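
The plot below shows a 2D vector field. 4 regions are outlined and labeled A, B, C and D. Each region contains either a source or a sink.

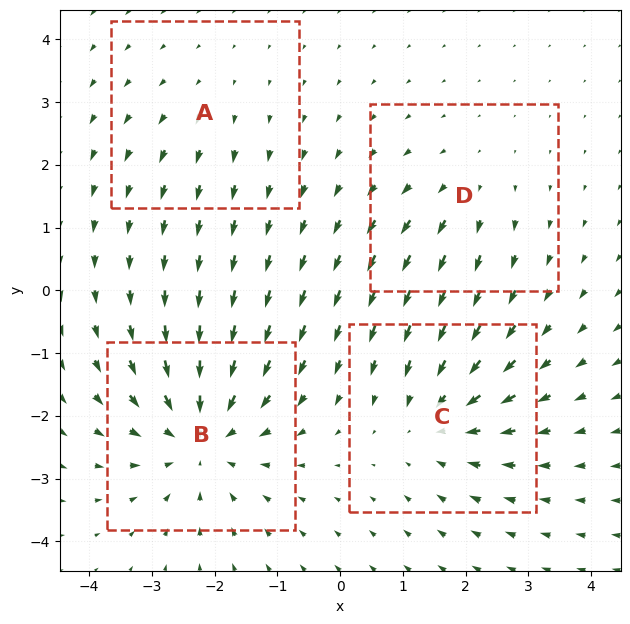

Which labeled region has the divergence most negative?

B

Divergence at each region's feature centre — A: about +2, B: about -6, C: about -4, D: about +3. Region B is most negative.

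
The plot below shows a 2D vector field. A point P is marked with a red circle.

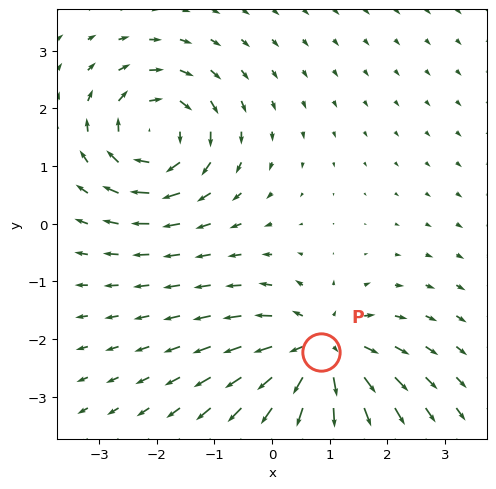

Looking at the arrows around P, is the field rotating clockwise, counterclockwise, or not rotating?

not rotating

Near P at (0.9, -2.2) the arrows show no circulation. The curl there is ≈0.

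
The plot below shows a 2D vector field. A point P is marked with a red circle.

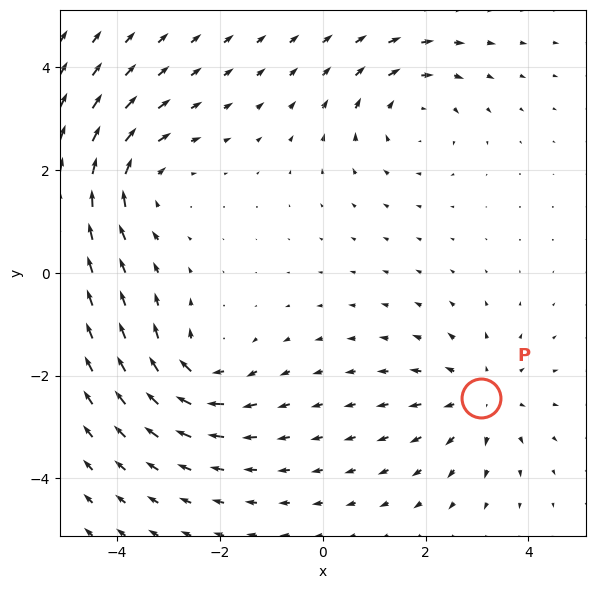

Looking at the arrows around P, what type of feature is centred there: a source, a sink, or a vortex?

source

At P (3.1, -2.4) the arrows spread outward. Divergence about +4, curl ≈0 — positive divergence with near-zero curl is a source.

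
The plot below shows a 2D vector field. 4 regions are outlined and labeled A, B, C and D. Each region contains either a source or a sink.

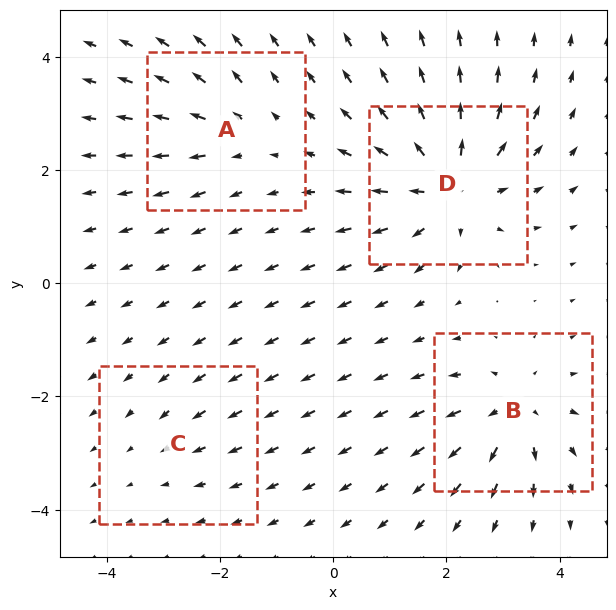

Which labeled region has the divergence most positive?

Divergence at each region's feature centre — A: about +4, B: about +6, C: about -2, D: about +8. Region D is most positive.

D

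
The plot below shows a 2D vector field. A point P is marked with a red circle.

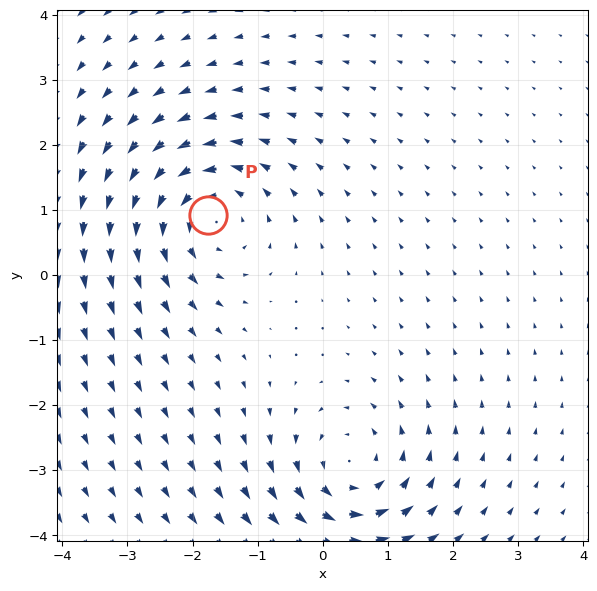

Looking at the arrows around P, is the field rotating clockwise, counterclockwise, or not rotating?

counterclockwise

Near P at (-1.8, 0.9) the arrows circulate counterclockwise. The curl (z-component) there is about +4; positive curl means counterclockwise rotation.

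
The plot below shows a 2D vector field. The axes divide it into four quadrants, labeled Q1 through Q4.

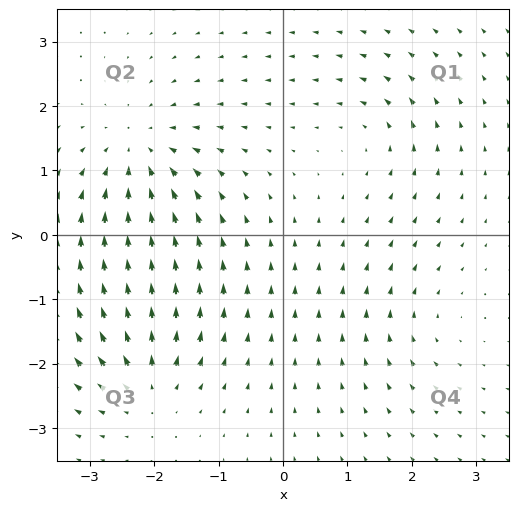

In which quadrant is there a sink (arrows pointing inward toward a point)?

Q2

The sink sits at approximately (-2.2, 1.3), which lies in quadrant Q2. The divergence there is about -5, negative as expected for a sink.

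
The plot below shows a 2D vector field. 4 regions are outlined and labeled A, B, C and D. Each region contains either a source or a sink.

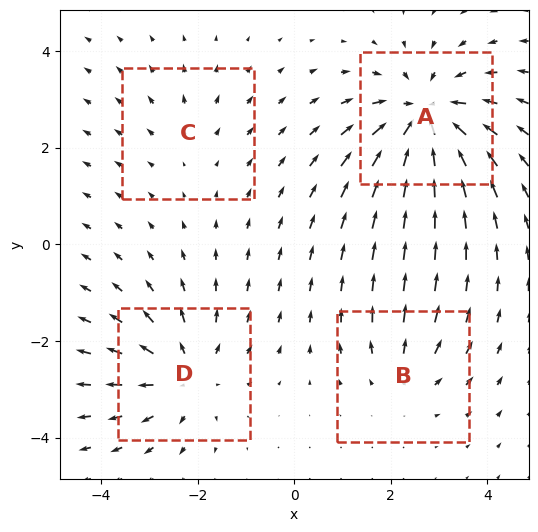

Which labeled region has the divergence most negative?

A

Divergence at each region's feature centre — A: about -7, B: about +3, C: about +2, D: about +5. Region A is most negative.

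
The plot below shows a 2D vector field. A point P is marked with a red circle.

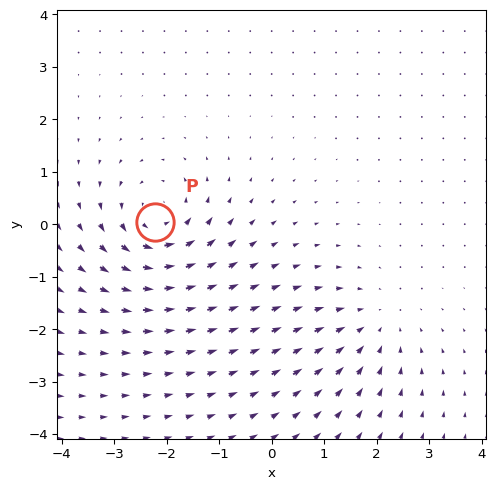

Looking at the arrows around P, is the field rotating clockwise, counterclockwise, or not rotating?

counterclockwise

Near P at (-2.2, 0.1) the arrows circulate counterclockwise. The curl (z-component) there is about +4; positive curl means counterclockwise rotation.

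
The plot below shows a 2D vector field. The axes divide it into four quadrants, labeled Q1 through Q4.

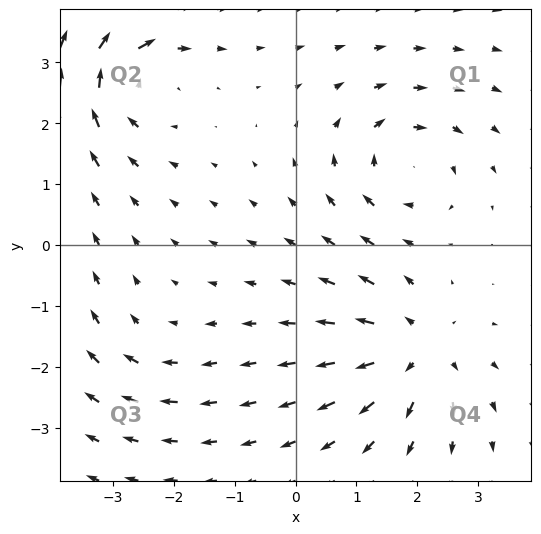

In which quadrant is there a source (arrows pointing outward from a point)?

The source sits at approximately (2.0, -1.7), which lies in quadrant Q4. The divergence there is about +5, positive as expected for a source.

Q4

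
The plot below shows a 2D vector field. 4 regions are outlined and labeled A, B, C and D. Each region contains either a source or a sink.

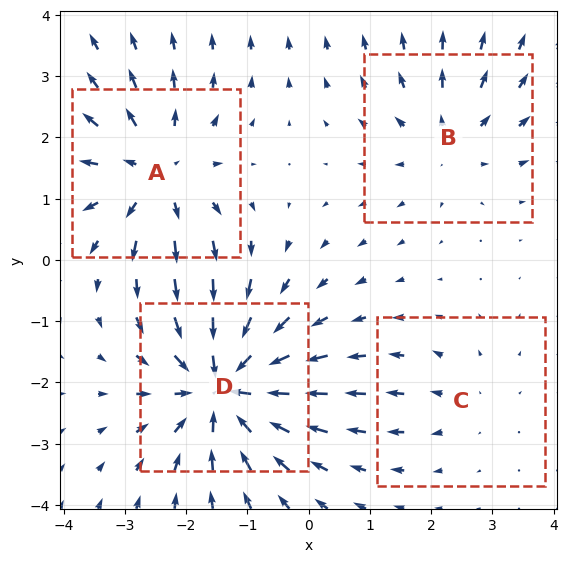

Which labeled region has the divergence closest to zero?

C

Divergence at each region's feature centre — A: about +5, B: about +3, C: about +2, D: about -7. Region C is closest to zero.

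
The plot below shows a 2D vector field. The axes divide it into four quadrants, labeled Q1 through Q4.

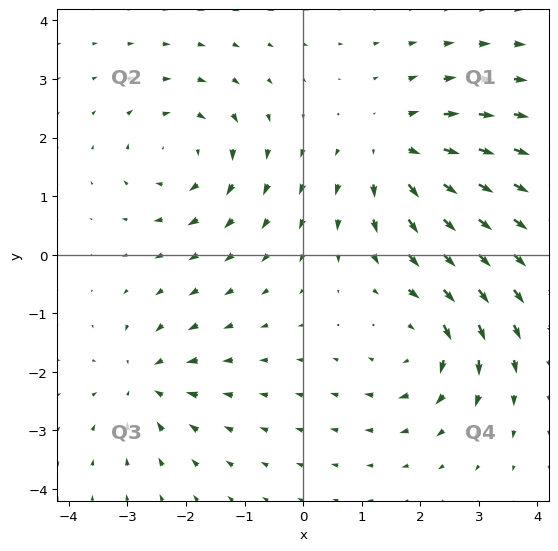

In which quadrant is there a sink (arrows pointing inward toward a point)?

Q3

The sink sits at approximately (-2.7, -2.2), which lies in quadrant Q3. The divergence there is about -4, negative as expected for a sink.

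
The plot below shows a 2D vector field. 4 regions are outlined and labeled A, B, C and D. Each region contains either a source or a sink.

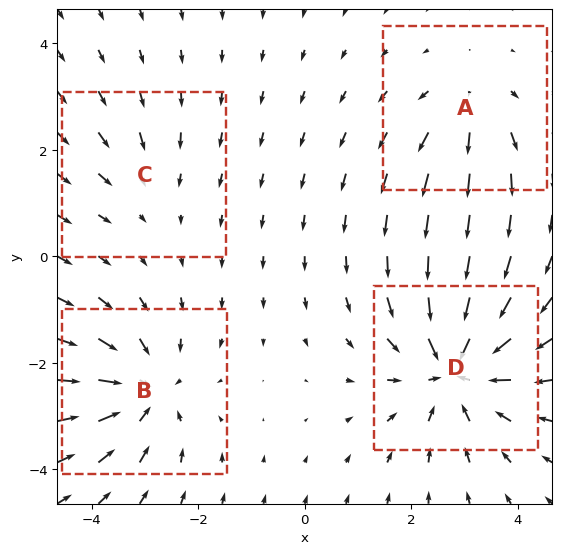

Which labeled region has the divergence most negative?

Divergence at each region's feature centre — A: about +3, B: about -5, C: about -2, D: about -7. Region D is most negative.

D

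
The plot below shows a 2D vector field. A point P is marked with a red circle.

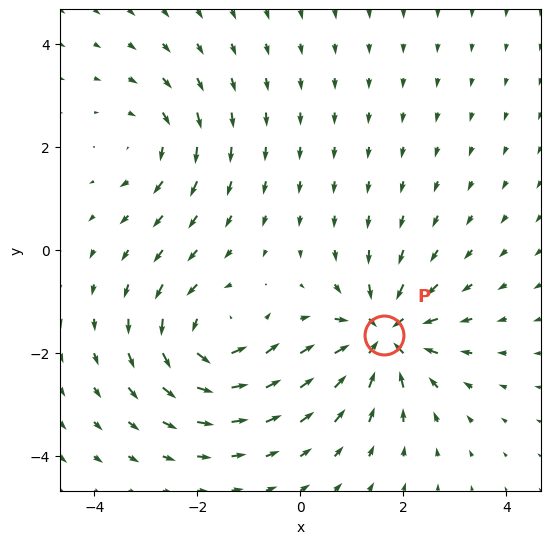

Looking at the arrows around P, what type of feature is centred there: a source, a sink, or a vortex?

At P (1.6, -1.7) the arrows converge inward. Divergence about -5, curl ≈0 — negative divergence with near-zero curl is a sink.

sink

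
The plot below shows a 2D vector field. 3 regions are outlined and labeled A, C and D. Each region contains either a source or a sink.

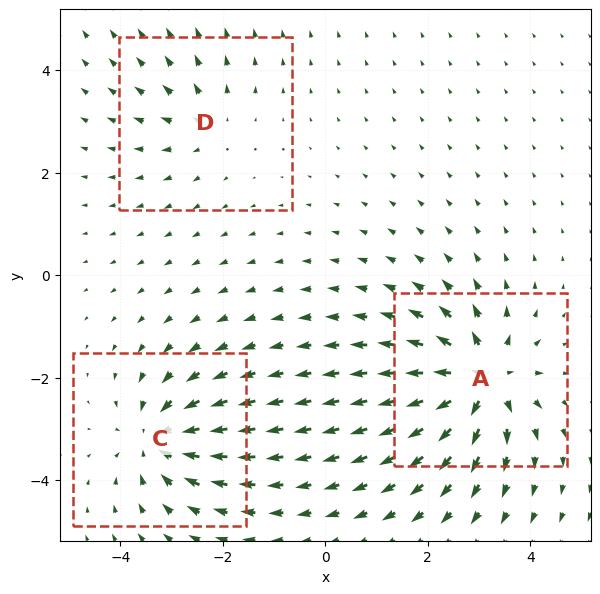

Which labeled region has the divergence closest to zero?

Divergence at each region's feature centre — A: about +6, C: about -4, D: about +2. Region D is closest to zero.

D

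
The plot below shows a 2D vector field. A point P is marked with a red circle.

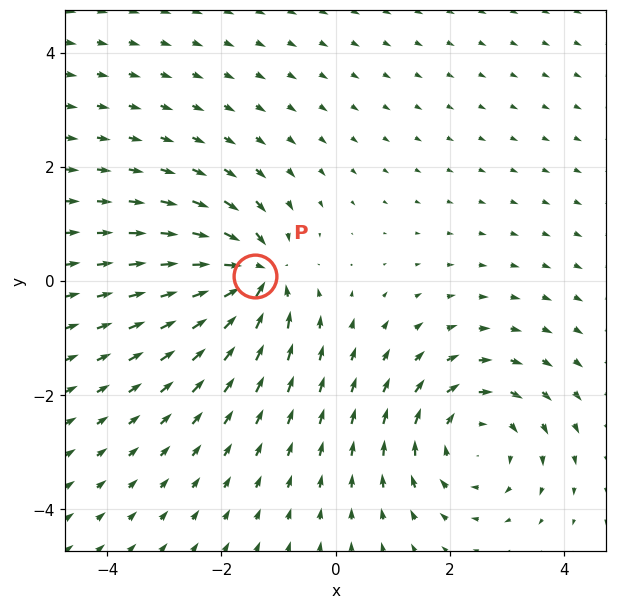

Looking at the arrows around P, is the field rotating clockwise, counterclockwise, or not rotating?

Near P at (-1.4, 0.1) the arrows show no circulation. The curl there is ≈0.

not rotating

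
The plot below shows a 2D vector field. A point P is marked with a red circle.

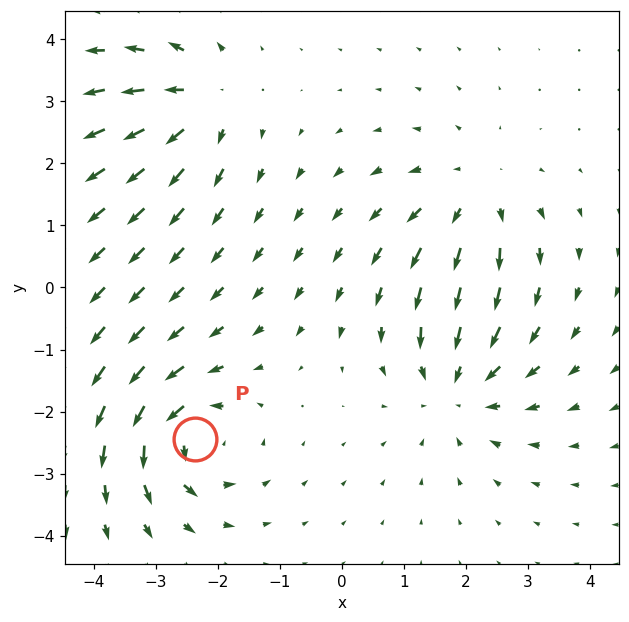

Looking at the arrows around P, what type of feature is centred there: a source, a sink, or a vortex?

At P (-2.4, -2.4) the arrows circulate counterclockwise. Divergence ≈0, curl about +5 — near-zero divergence with nonzero curl is a vortex.

vortex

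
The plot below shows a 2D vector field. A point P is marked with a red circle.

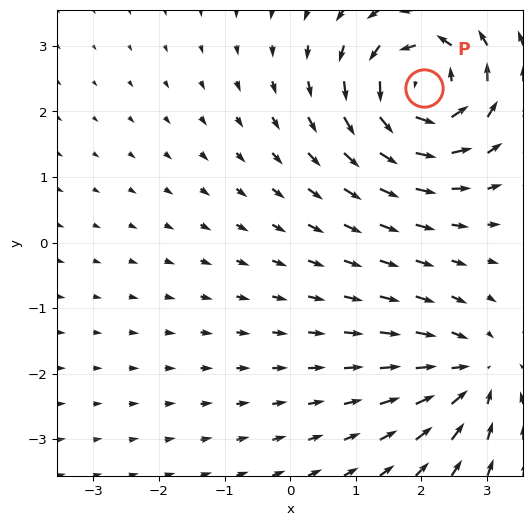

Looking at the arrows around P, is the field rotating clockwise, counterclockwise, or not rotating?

Near P at (2.0, 2.4) the arrows circulate counterclockwise. The curl (z-component) there is about +7; positive curl means counterclockwise rotation.

counterclockwise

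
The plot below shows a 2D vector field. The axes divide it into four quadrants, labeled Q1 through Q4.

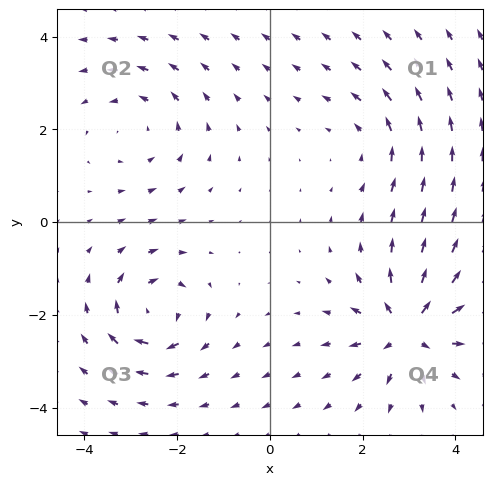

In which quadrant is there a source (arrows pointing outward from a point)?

Q4

The source sits at approximately (3.0, -2.3), which lies in quadrant Q4. The divergence there is about +7, positive as expected for a source.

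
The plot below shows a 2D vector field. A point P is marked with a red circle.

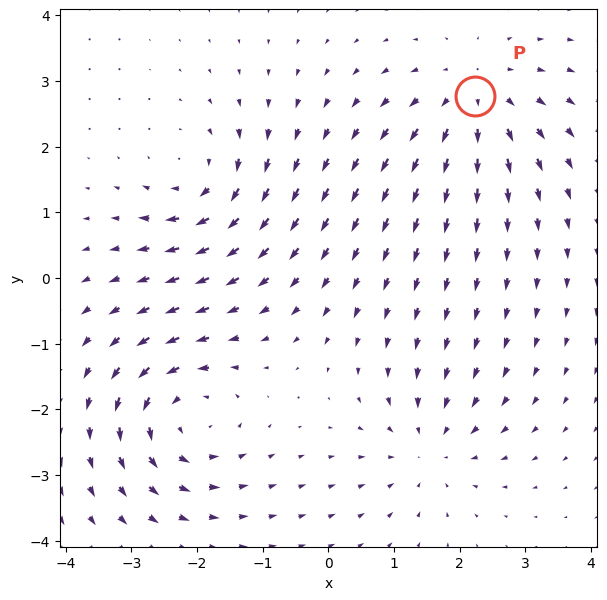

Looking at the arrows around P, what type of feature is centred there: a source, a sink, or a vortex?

source

At P (2.2, 2.8) the arrows spread outward. Divergence about +4, curl ≈0 — positive divergence with near-zero curl is a source.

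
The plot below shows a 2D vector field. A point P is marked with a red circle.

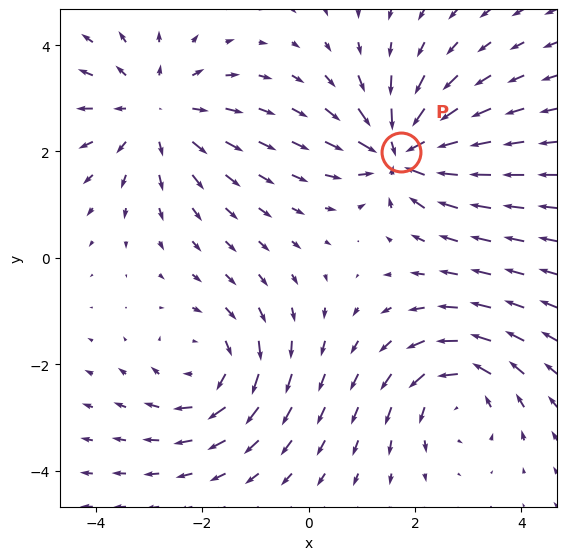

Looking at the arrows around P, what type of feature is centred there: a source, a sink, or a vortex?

At P (1.7, 2.0) the arrows converge inward. Divergence about -7, curl ≈0 — negative divergence with near-zero curl is a sink.

sink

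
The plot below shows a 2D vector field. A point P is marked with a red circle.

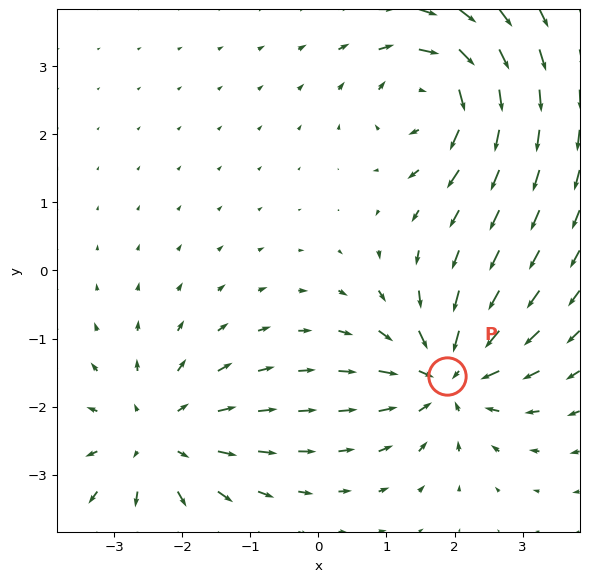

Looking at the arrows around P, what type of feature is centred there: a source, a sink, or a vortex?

sink

At P (1.9, -1.5) the arrows converge inward. Divergence about -6, curl ≈0 — negative divergence with near-zero curl is a sink.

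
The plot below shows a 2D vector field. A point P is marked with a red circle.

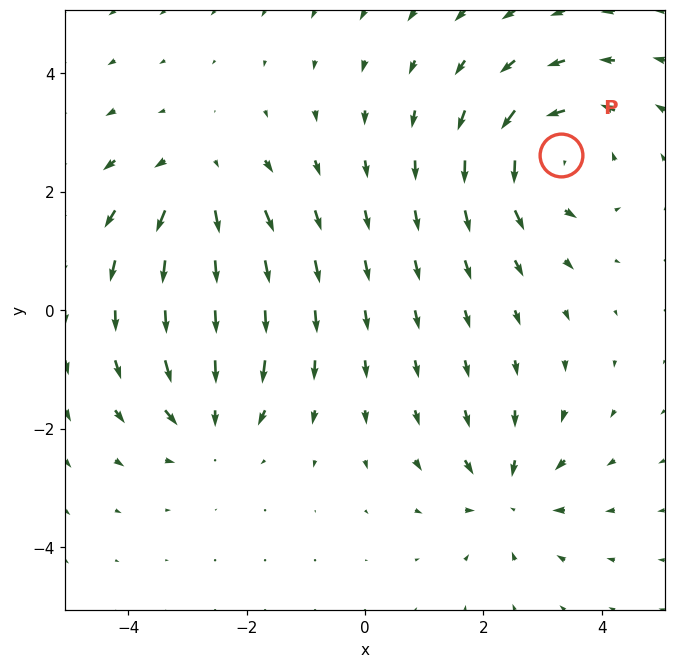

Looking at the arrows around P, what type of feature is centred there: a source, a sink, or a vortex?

At P (3.3, 2.6) the arrows circulate counterclockwise. Divergence ≈0, curl about +4 — near-zero divergence with nonzero curl is a vortex.

vortex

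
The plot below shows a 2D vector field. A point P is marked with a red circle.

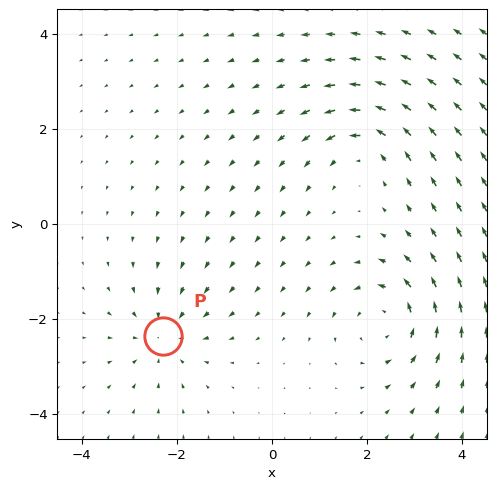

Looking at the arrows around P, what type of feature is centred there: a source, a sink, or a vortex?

At P (-2.3, -2.4) the arrows converge inward. Divergence about -3, curl ≈0 — negative divergence with near-zero curl is a sink.

sink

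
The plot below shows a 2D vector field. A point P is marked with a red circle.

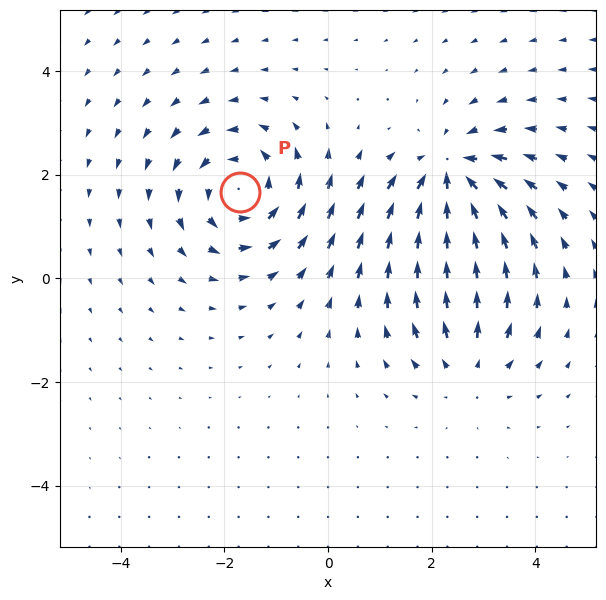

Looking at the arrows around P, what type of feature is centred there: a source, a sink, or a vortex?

vortex

At P (-1.7, 1.7) the arrows circulate counterclockwise. Divergence ≈0, curl about +4 — near-zero divergence with nonzero curl is a vortex.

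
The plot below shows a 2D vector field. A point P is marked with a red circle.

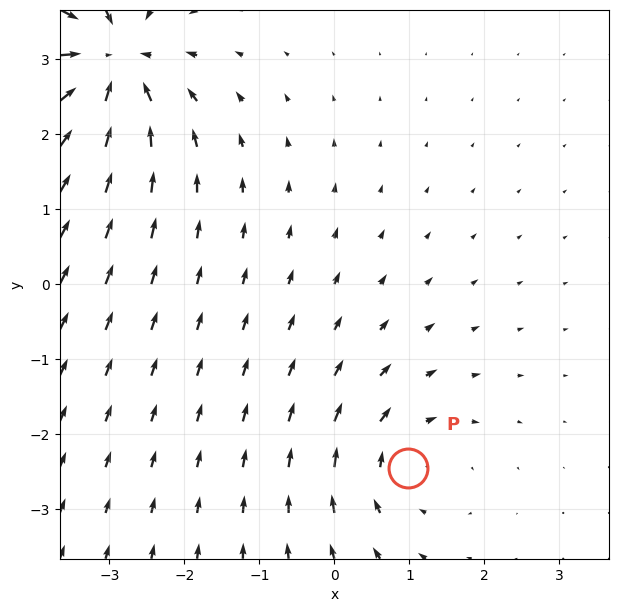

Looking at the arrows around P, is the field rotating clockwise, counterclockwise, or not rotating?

clockwise

Near P at (1.0, -2.5) the arrows circulate clockwise. The curl (z-component) there is about -3; negative curl means clockwise rotation.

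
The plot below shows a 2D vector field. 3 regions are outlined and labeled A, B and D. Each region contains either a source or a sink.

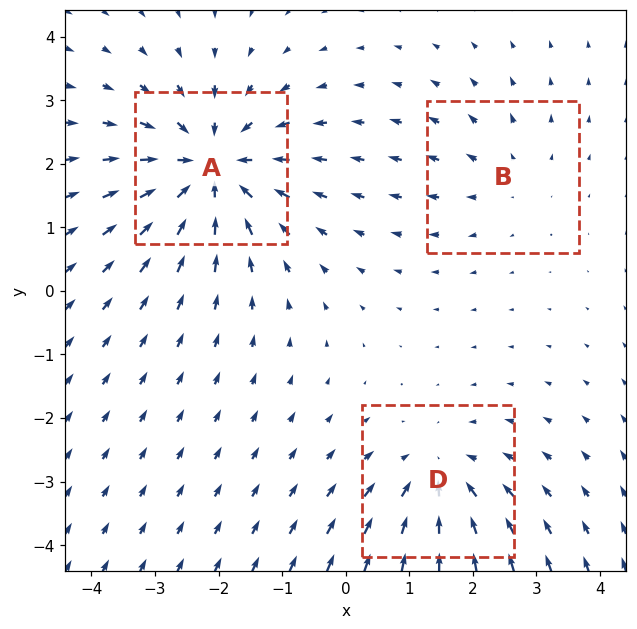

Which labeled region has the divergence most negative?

Divergence at each region's feature centre — A: about -5, B: about +2, D: about -3. Region A is most negative.

A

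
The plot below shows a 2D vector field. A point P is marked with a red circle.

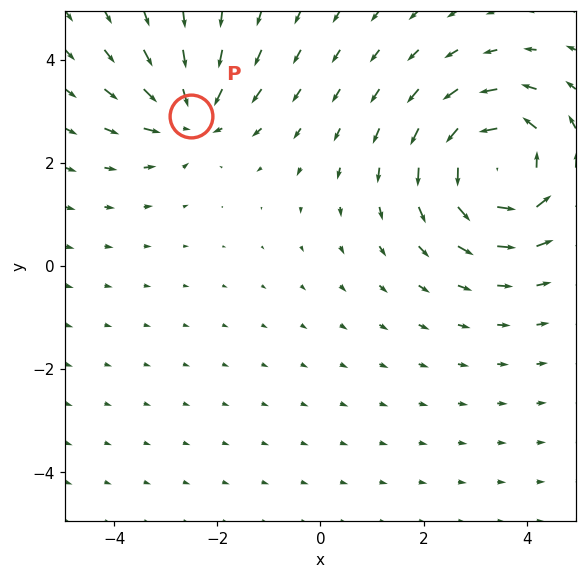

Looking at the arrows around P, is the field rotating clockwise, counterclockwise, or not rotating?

Near P at (-2.5, 2.9) the arrows show no circulation. The curl there is ≈0.

not rotating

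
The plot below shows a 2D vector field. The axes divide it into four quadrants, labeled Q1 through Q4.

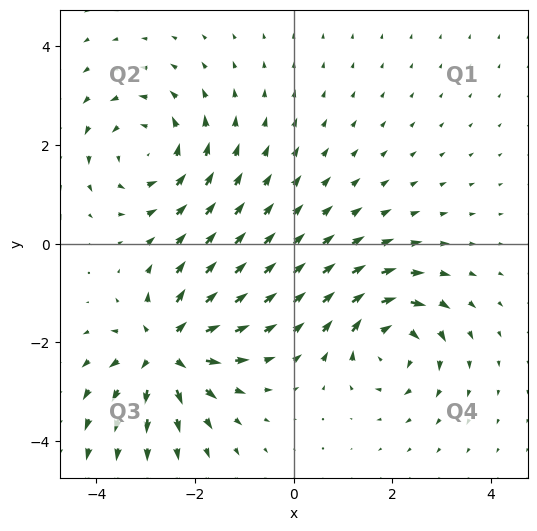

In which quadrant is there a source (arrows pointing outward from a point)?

The source sits at approximately (-2.6, -2.1), which lies in quadrant Q3. The divergence there is about +5, positive as expected for a source.

Q3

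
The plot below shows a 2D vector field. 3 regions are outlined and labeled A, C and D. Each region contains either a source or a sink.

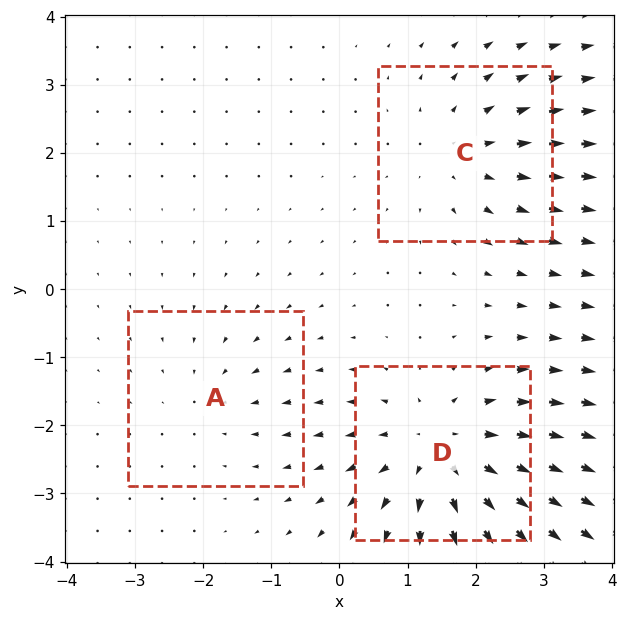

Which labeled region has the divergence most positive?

D

Divergence at each region's feature centre — A: about -2, C: about +3, D: about +4. Region D is most positive.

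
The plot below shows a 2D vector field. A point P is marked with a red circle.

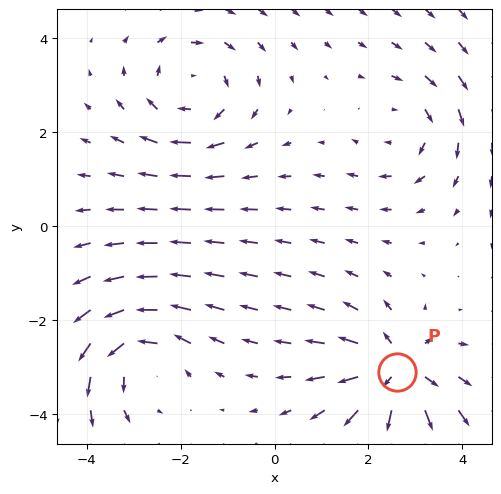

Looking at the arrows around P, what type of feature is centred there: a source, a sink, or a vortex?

At P (2.6, -3.1) the arrows spread outward. Divergence about +6, curl ≈0 — positive divergence with near-zero curl is a source.

source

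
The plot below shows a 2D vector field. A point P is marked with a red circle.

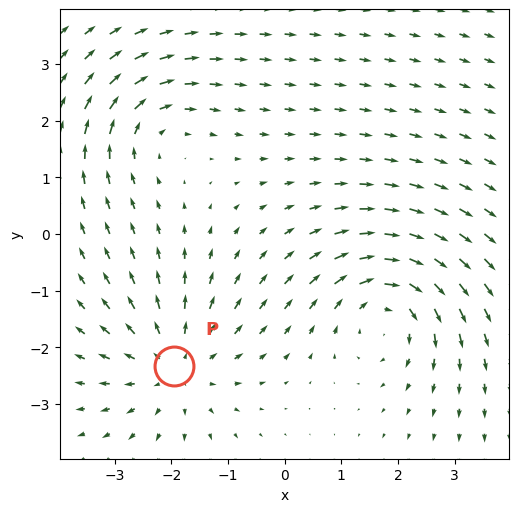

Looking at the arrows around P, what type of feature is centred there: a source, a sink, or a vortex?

source

At P (-1.9, -2.3) the arrows spread outward. Divergence about +3, curl ≈0 — positive divergence with near-zero curl is a source.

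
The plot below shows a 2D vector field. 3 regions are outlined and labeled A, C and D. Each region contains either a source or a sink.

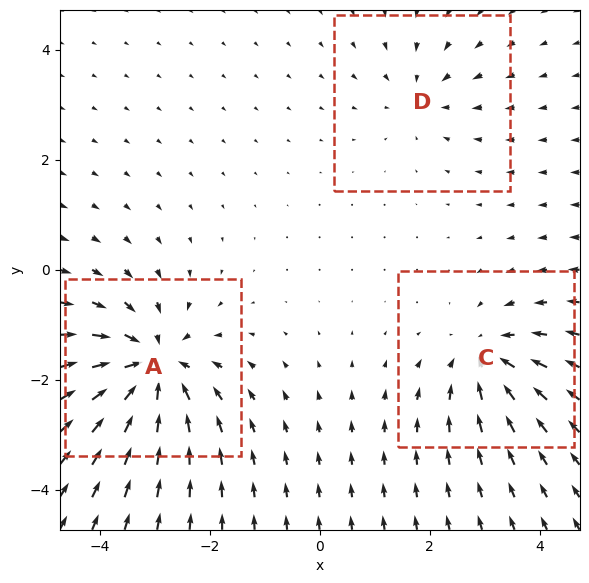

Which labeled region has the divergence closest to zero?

D

Divergence at each region's feature centre — A: about -5, C: about -3, D: about -2. Region D is closest to zero.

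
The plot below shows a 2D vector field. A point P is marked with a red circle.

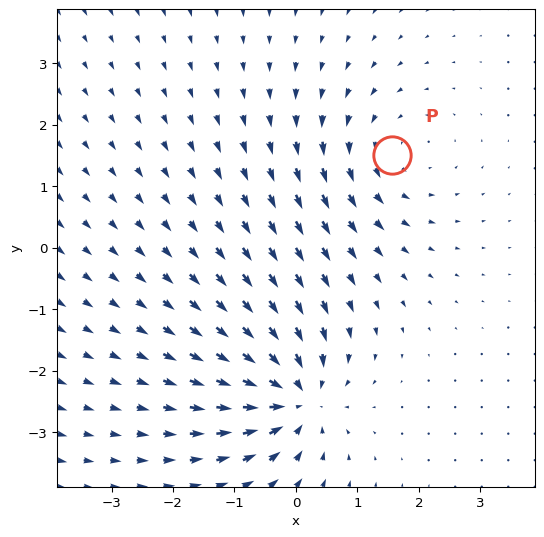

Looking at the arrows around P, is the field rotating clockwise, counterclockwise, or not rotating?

counterclockwise

Near P at (1.6, 1.5) the arrows circulate counterclockwise. The curl (z-component) there is about +3; positive curl means counterclockwise rotation.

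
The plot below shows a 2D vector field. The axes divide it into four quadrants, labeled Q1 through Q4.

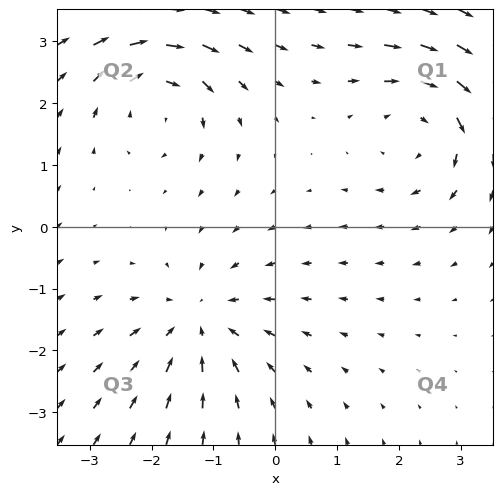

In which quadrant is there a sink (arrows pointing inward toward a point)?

Q3

The sink sits at approximately (-1.2, -1.5), which lies in quadrant Q3. The divergence there is about -3, negative as expected for a sink.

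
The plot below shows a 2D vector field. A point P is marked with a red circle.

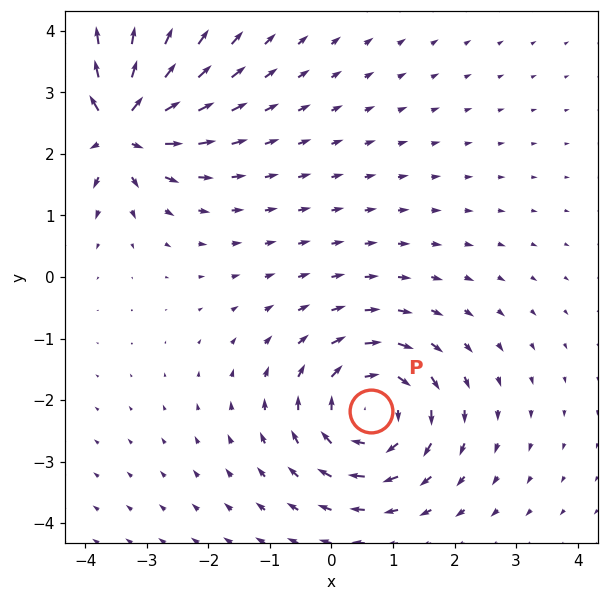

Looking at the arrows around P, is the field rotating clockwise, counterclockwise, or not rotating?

Near P at (0.6, -2.2) the arrows circulate clockwise. The curl (z-component) there is about -4; negative curl means clockwise rotation.

clockwise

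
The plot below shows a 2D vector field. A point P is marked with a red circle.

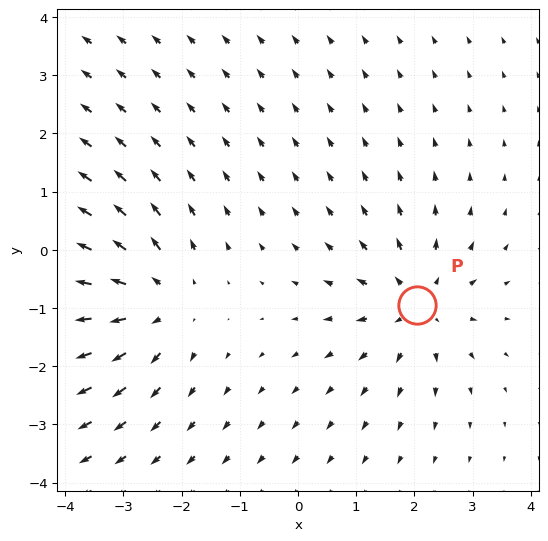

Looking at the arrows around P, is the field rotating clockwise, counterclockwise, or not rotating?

not rotating

Near P at (2.0, -0.9) the arrows show no circulation. The curl there is ≈0.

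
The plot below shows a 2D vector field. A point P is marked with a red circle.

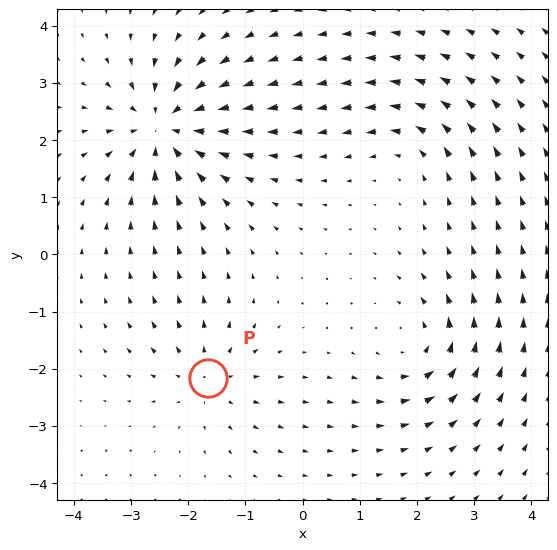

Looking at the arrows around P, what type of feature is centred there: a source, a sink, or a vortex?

At P (-1.7, -2.2) the arrows spread outward. Divergence about +3, curl ≈0 — positive divergence with near-zero curl is a source.

source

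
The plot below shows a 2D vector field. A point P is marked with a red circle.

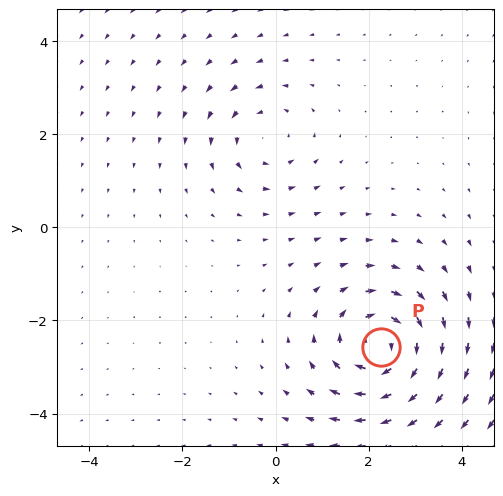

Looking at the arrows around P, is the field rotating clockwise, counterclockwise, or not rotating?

clockwise

Near P at (2.3, -2.6) the arrows circulate clockwise. The curl (z-component) there is about -5; negative curl means clockwise rotation.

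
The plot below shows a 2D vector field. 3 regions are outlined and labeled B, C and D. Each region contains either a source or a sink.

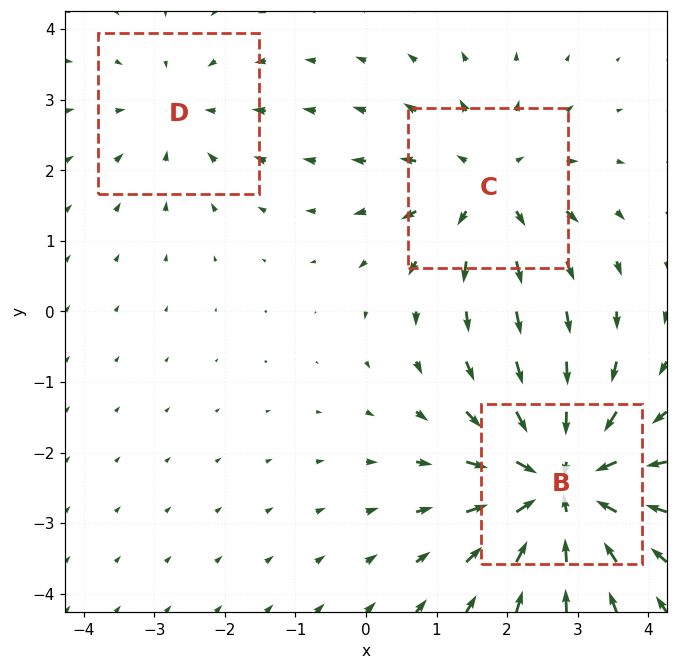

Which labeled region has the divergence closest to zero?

Divergence at each region's feature centre — B: about -5, C: about +3, D: about -2. Region D is closest to zero.

D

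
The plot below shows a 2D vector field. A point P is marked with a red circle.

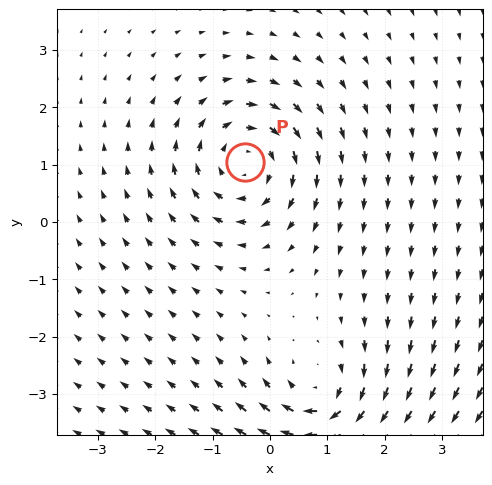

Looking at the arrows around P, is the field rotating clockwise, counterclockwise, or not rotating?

clockwise

Near P at (-0.4, 1.0) the arrows circulate clockwise. The curl (z-component) there is about -4; negative curl means clockwise rotation.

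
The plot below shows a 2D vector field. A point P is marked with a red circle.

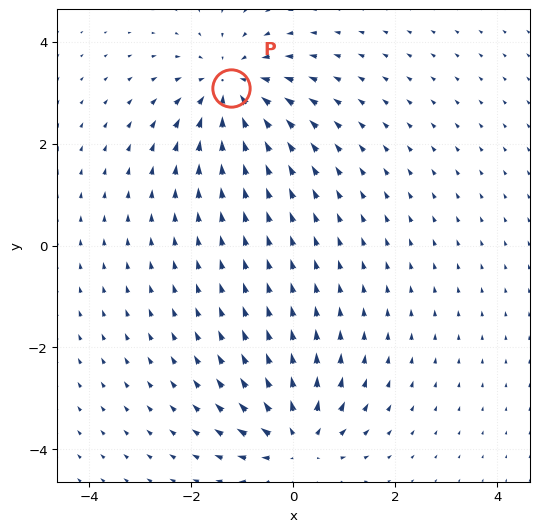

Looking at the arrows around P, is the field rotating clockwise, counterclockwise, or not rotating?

not rotating

Near P at (-1.2, 3.1) the arrows show no circulation. The curl there is ≈0.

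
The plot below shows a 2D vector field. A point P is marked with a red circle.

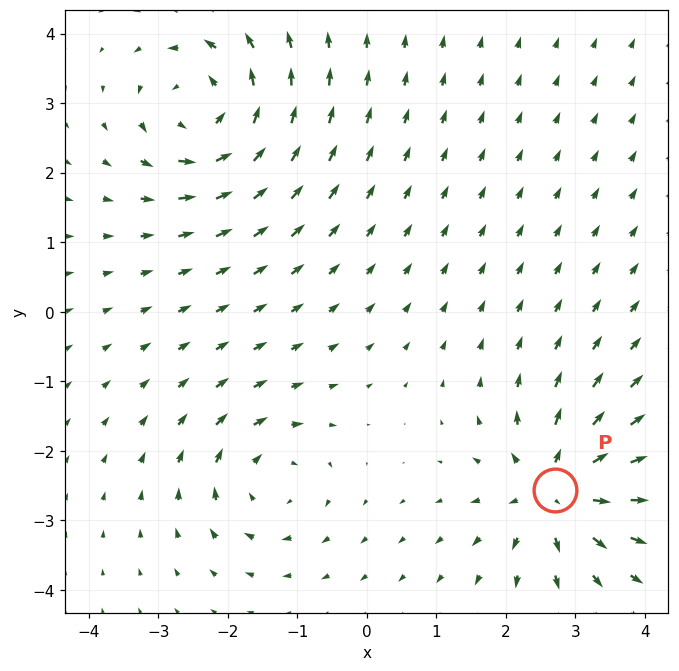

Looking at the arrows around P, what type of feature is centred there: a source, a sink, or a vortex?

source

At P (2.7, -2.6) the arrows spread outward. Divergence about +6, curl ≈0 — positive divergence with near-zero curl is a source.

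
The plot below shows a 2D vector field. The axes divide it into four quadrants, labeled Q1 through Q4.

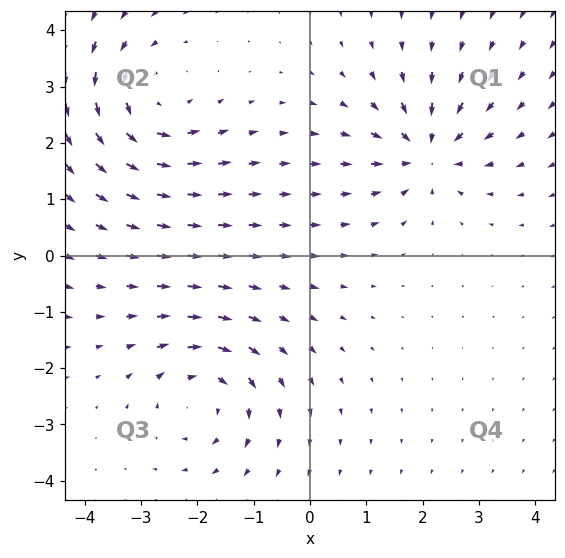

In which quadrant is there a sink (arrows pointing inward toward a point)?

The sink sits at approximately (2.1, 1.8), which lies in quadrant Q1. The divergence there is about -5, negative as expected for a sink.

Q1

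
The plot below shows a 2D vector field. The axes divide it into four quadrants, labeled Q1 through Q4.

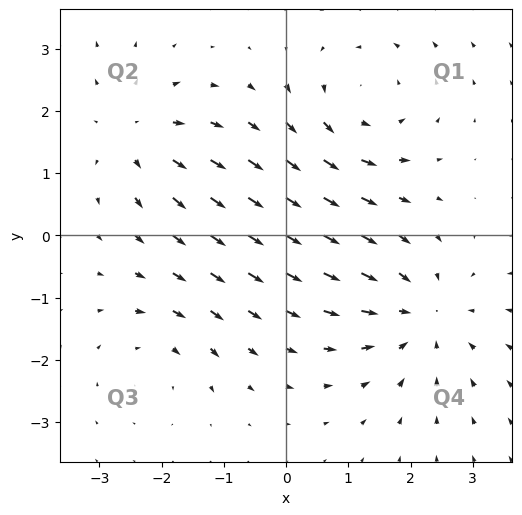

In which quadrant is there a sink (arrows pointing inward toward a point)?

The sink sits at approximately (2.2, -1.3), which lies in quadrant Q4. The divergence there is about -4, negative as expected for a sink.

Q4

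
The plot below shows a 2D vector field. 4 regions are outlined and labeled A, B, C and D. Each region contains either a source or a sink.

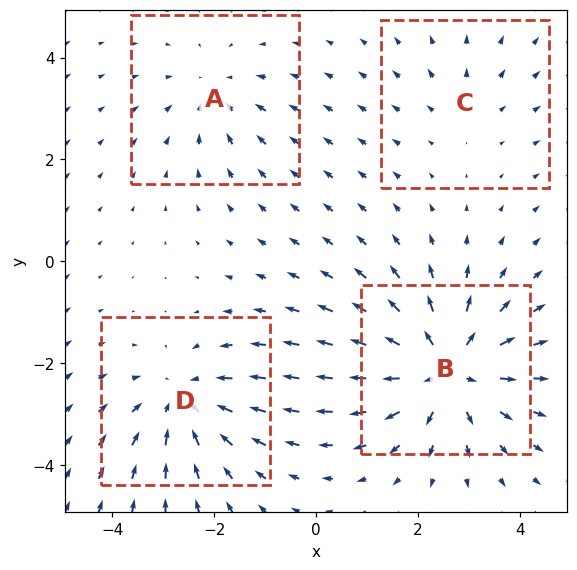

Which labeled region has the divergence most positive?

B

Divergence at each region's feature centre — A: about -3, B: about +6, C: about +2, D: about -4. Region B is most positive.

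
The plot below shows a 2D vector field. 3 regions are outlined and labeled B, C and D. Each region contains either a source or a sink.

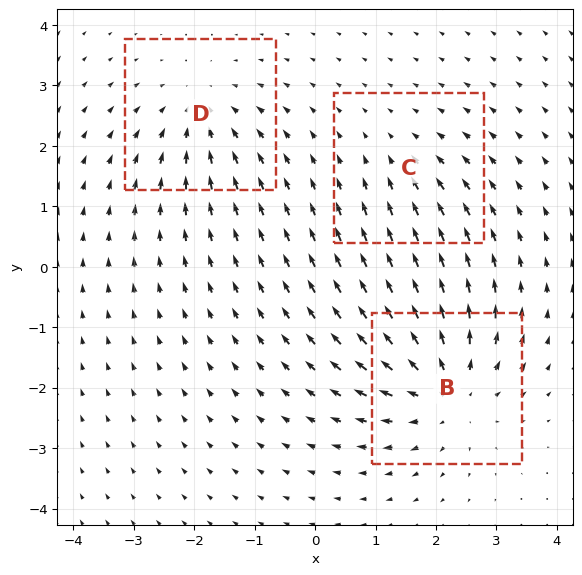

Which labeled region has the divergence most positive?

Divergence at each region's feature centre — B: about +5, C: about -2, D: about -3. Region B is most positive.

B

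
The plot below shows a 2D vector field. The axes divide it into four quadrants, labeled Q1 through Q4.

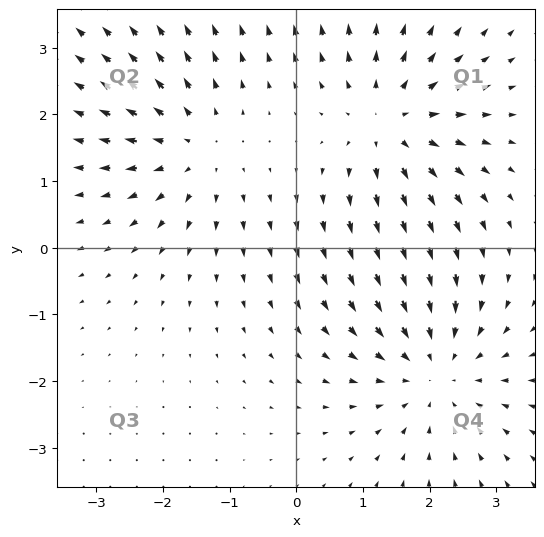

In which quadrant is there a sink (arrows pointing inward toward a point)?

The sink sits at approximately (2.1, -1.8), which lies in quadrant Q4. The divergence there is about -4, negative as expected for a sink.

Q4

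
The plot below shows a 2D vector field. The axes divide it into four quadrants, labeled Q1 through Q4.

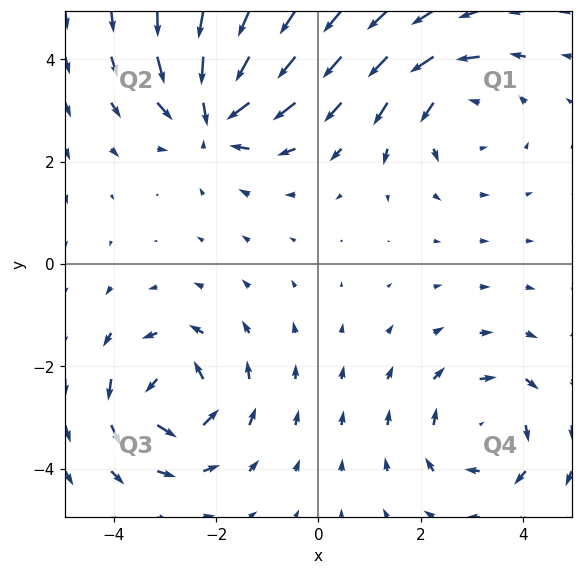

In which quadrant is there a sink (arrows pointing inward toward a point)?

The sink sits at approximately (-2.1, 3.0), which lies in quadrant Q2. The divergence there is about -5, negative as expected for a sink.

Q2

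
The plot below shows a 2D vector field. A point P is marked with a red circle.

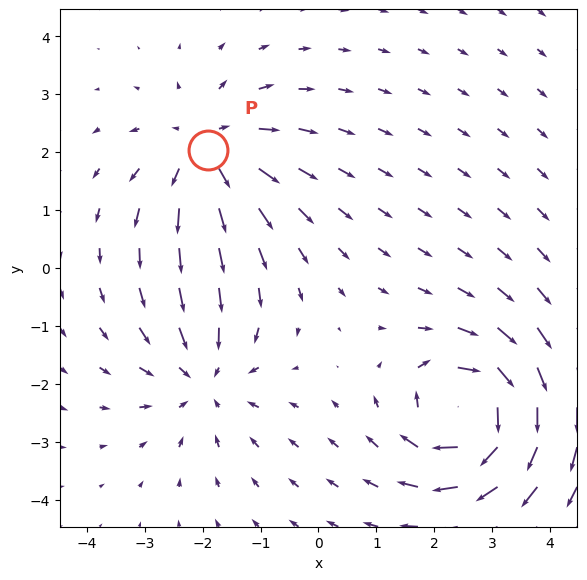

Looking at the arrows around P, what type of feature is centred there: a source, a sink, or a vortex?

At P (-1.9, 2.0) the arrows spread outward. Divergence about +4, curl ≈0 — positive divergence with near-zero curl is a source.

source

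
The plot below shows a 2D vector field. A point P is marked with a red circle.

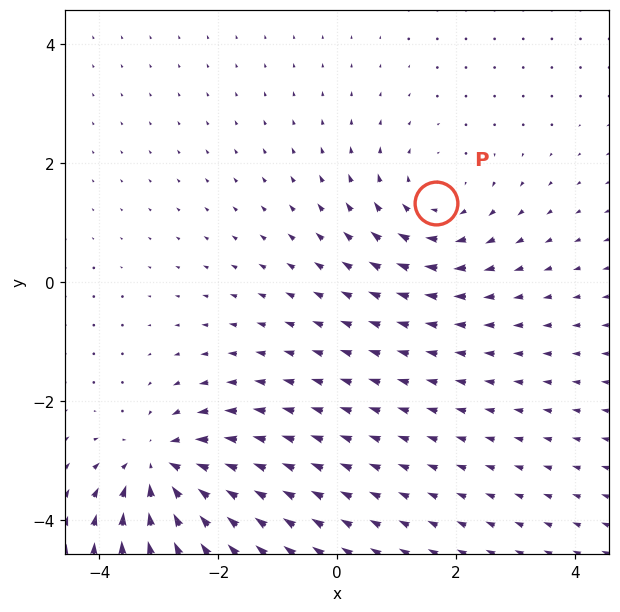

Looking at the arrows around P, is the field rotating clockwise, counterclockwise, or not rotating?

clockwise

Near P at (1.7, 1.3) the arrows circulate clockwise. The curl (z-component) there is about -3; negative curl means clockwise rotation.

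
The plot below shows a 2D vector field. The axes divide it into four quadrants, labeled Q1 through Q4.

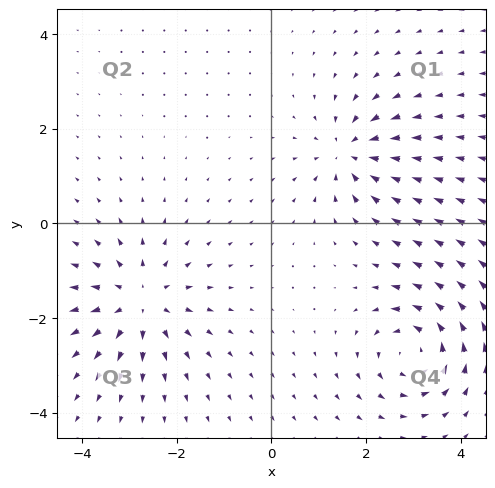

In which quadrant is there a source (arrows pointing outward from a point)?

The source sits at approximately (-2.8, -1.6), which lies in quadrant Q3. The divergence there is about +4, positive as expected for a source.

Q3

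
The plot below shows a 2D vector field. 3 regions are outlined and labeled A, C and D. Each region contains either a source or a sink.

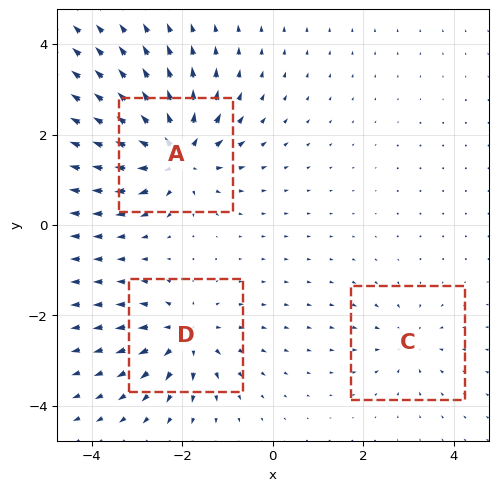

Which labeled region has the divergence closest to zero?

C

Divergence at each region's feature centre — A: about +6, C: about -3, D: about +4. Region C is closest to zero.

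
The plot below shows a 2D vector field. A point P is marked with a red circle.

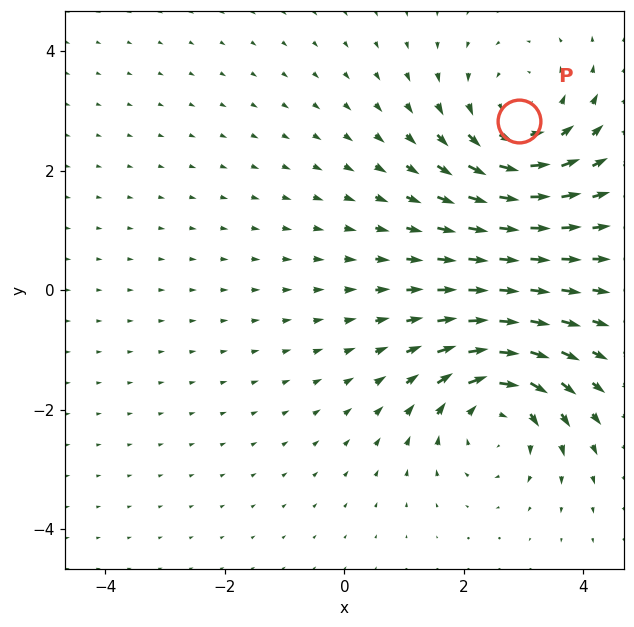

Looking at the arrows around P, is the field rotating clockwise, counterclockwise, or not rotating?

counterclockwise

Near P at (2.9, 2.8) the arrows circulate counterclockwise. The curl (z-component) there is about +3; positive curl means counterclockwise rotation.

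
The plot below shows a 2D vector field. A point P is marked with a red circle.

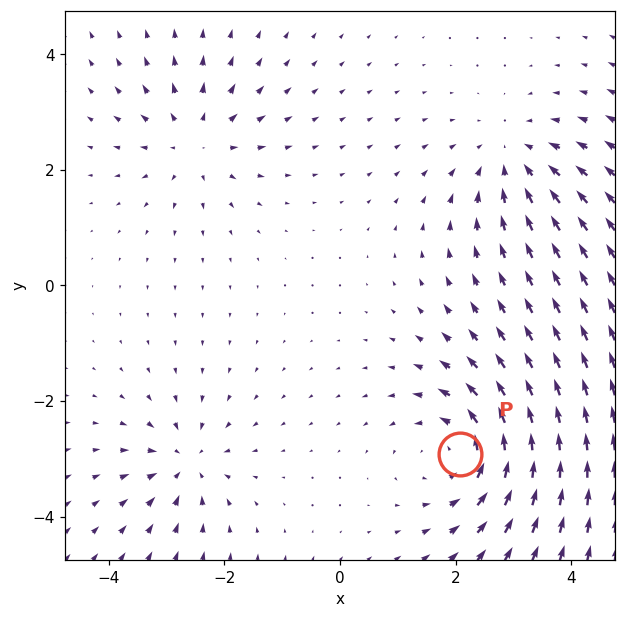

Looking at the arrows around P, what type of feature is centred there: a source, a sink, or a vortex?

vortex

At P (2.1, -2.9) the arrows circulate counterclockwise. Divergence ≈0, curl about +4 — near-zero divergence with nonzero curl is a vortex.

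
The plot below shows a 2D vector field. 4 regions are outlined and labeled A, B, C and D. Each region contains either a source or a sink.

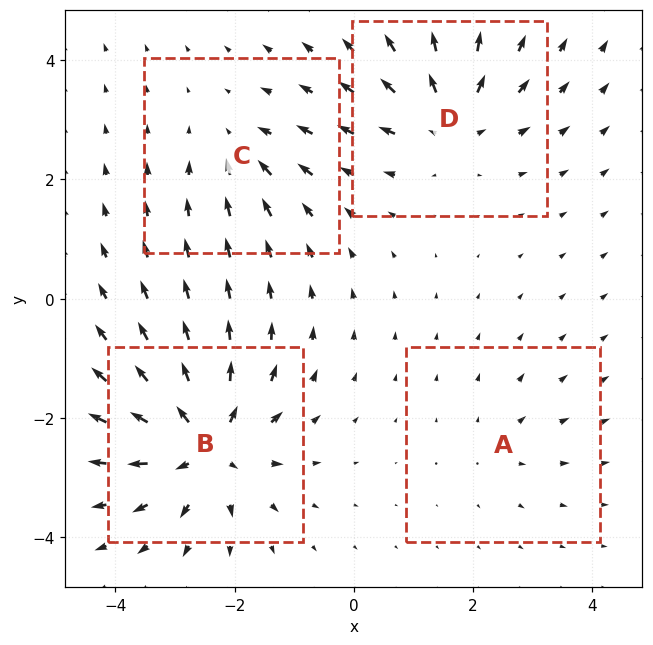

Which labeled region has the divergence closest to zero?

A

Divergence at each region's feature centre — A: about +2, B: about +8, C: about -4, D: about +6. Region A is closest to zero.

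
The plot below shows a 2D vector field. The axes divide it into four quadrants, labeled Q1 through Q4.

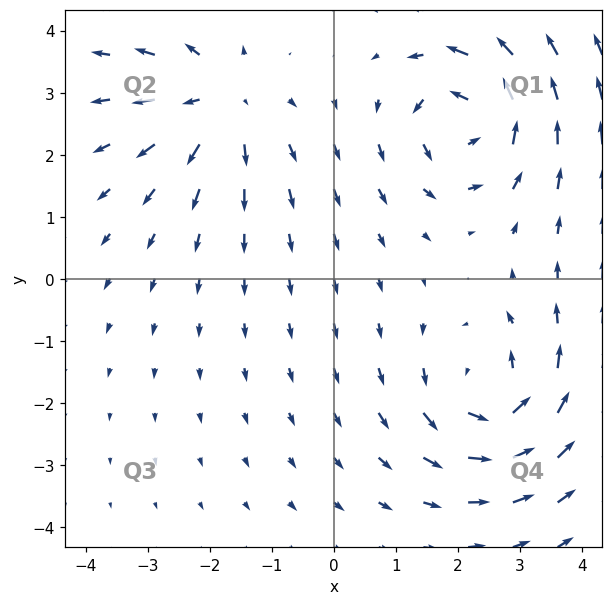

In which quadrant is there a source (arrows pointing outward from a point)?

The source sits at approximately (-1.8, 2.9), which lies in quadrant Q2. The divergence there is about +4, positive as expected for a source.

Q2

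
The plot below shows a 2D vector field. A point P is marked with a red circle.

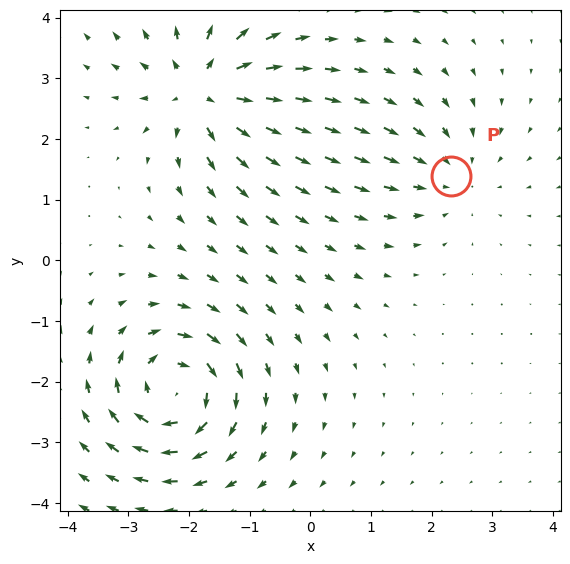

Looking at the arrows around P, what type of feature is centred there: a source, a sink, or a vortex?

At P (2.3, 1.4) the arrows converge inward. Divergence about -3, curl ≈0 — negative divergence with near-zero curl is a sink.

sink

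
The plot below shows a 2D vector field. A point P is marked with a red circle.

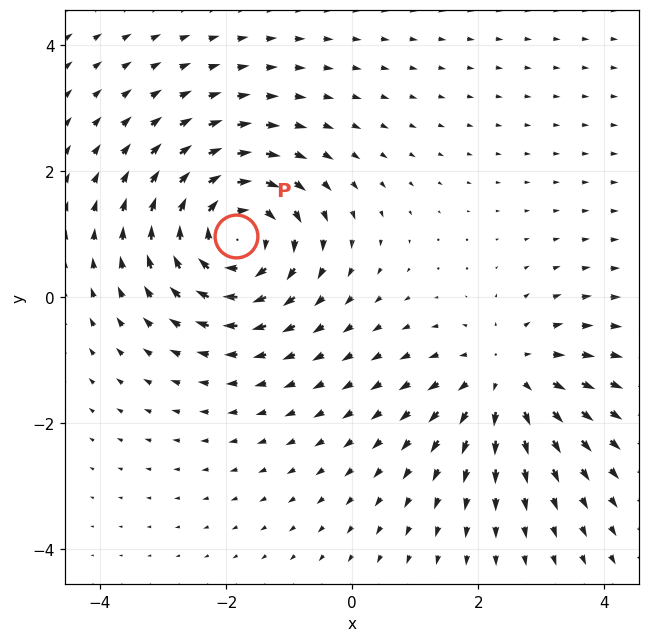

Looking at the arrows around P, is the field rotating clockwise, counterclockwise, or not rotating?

Near P at (-1.8, 1.0) the arrows circulate clockwise. The curl (z-component) there is about -4; negative curl means clockwise rotation.

clockwise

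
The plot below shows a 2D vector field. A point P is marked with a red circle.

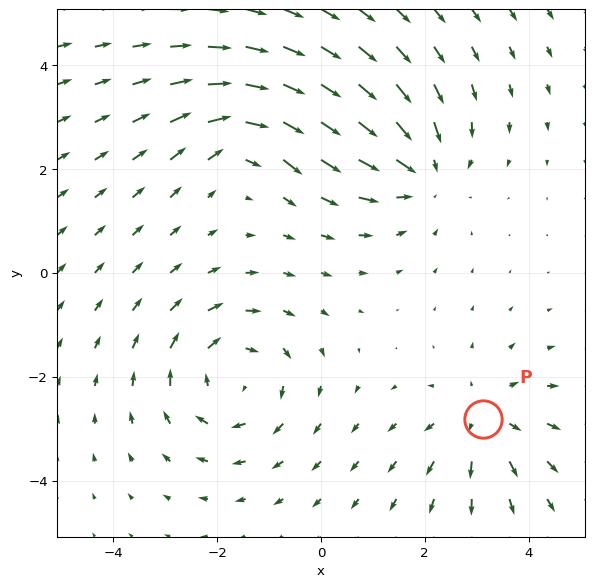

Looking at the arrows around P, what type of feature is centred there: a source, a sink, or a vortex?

At P (3.1, -2.8) the arrows spread outward. Divergence about +3, curl ≈0 — positive divergence with near-zero curl is a source.

source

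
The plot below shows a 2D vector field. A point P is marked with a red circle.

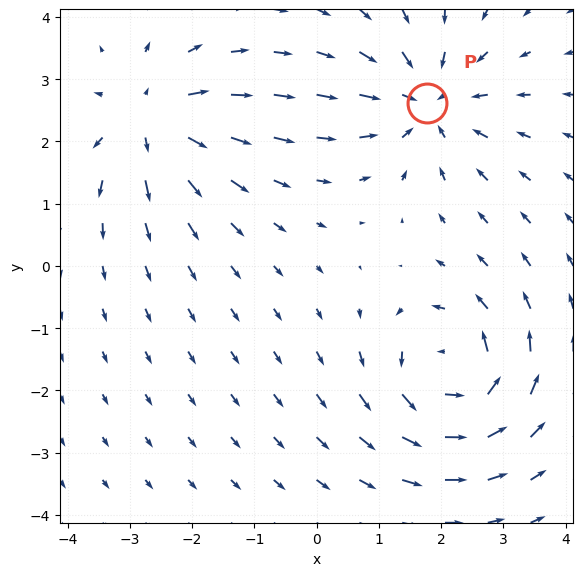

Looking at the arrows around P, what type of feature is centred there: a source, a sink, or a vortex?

sink

At P (1.8, 2.6) the arrows converge inward. Divergence about -5, curl ≈0 — negative divergence with near-zero curl is a sink.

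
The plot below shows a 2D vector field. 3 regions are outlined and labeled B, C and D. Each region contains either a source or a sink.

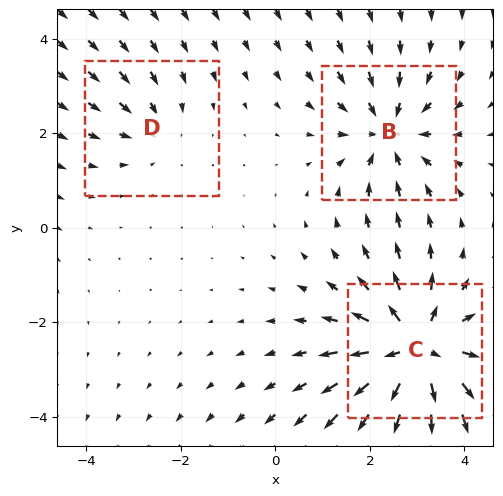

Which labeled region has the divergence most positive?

Divergence at each region's feature centre — B: about -4, C: about +5, D: about -2. Region C is most positive.

C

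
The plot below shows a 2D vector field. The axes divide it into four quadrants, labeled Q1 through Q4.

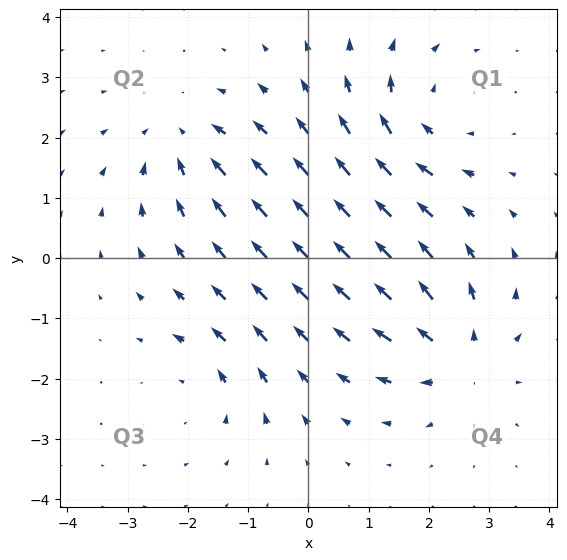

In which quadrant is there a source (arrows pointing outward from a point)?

The source sits at approximately (2.5, -1.6), which lies in quadrant Q4. The divergence there is about +5, positive as expected for a source.

Q4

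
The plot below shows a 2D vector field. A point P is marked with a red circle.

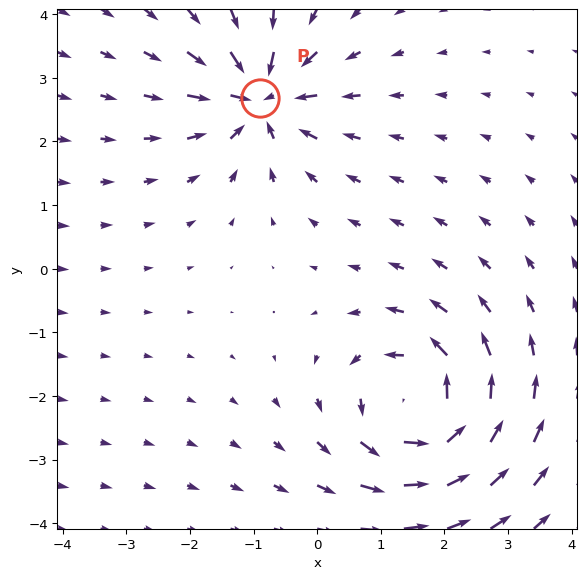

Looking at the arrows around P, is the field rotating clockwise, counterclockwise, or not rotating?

Near P at (-0.9, 2.7) the arrows show no circulation. The curl there is ≈0.

not rotating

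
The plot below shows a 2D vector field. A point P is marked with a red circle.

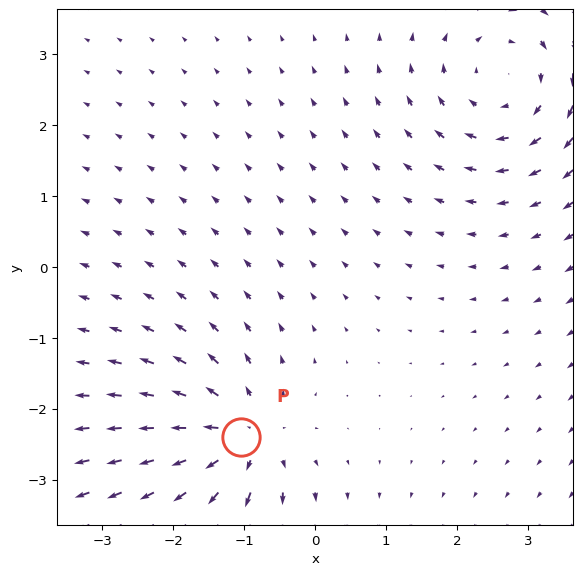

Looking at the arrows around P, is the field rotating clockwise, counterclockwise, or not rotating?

not rotating

Near P at (-1.0, -2.4) the arrows show no circulation. The curl there is ≈0.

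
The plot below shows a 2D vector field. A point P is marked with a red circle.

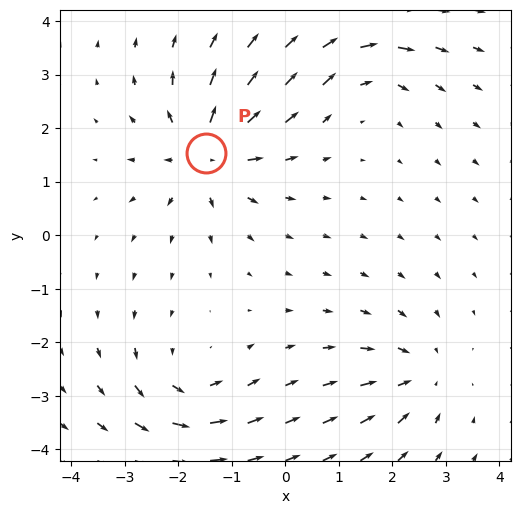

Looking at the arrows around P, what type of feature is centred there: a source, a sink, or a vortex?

At P (-1.5, 1.5) the arrows spread outward. Divergence about +5, curl ≈0 — positive divergence with near-zero curl is a source.

source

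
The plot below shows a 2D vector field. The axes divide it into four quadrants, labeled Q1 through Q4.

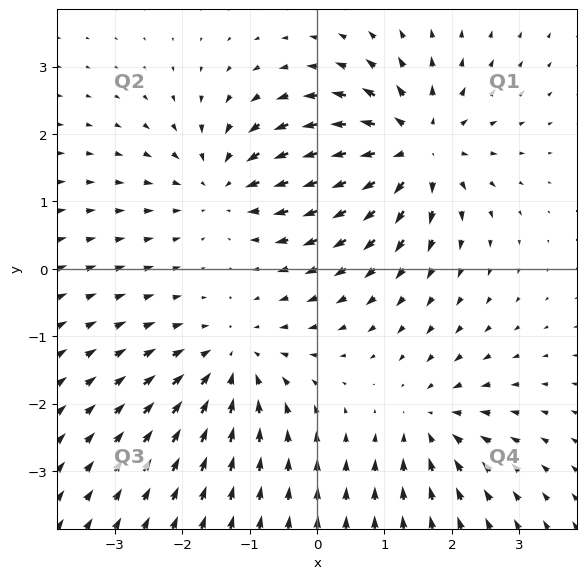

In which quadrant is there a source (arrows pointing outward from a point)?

The source sits at approximately (1.4, 1.8), which lies in quadrant Q1. The divergence there is about +6, positive as expected for a source.

Q1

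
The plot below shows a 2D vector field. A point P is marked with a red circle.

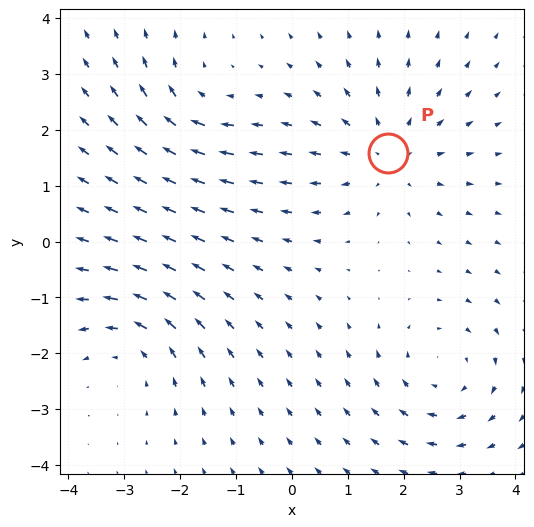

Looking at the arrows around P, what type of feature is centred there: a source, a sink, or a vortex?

At P (1.7, 1.6) the arrows spread outward. Divergence about +4, curl ≈0 — positive divergence with near-zero curl is a source.

source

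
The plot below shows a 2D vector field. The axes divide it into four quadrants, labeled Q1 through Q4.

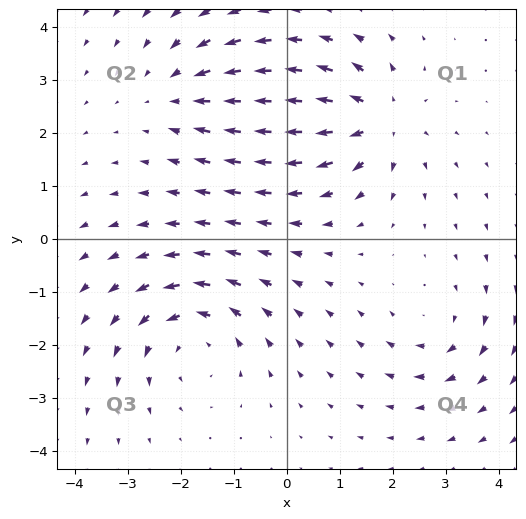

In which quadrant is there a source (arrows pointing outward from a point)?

The source sits at approximately (1.7, 2.3), which lies in quadrant Q1. The divergence there is about +5, positive as expected for a source.

Q1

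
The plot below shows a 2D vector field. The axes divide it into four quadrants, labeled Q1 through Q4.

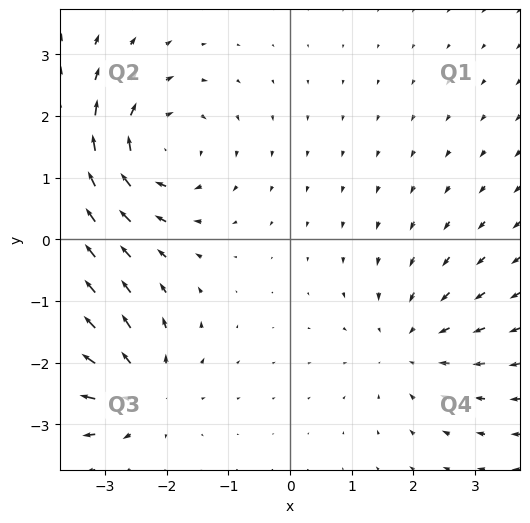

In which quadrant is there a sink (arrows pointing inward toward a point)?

The sink sits at approximately (1.9, -1.7), which lies in quadrant Q4. The divergence there is about -3, negative as expected for a sink.

Q4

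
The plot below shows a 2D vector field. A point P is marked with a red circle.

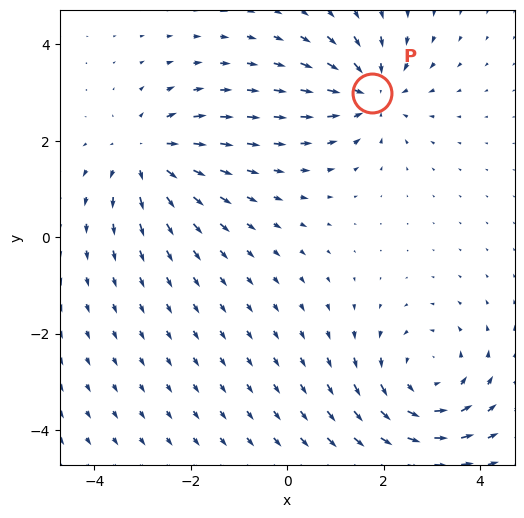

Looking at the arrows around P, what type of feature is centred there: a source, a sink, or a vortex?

sink

At P (1.8, 3.0) the arrows converge inward. Divergence about -3, curl ≈0 — negative divergence with near-zero curl is a sink.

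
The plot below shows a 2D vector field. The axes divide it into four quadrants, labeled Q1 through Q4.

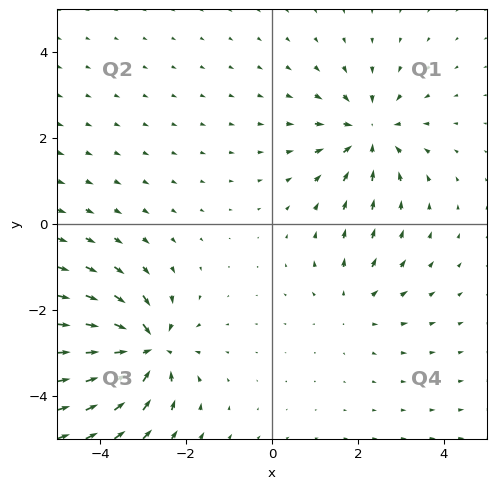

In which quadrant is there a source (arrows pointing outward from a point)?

Q4

The source sits at approximately (1.9, -1.9), which lies in quadrant Q4. The divergence there is about +2, positive as expected for a source.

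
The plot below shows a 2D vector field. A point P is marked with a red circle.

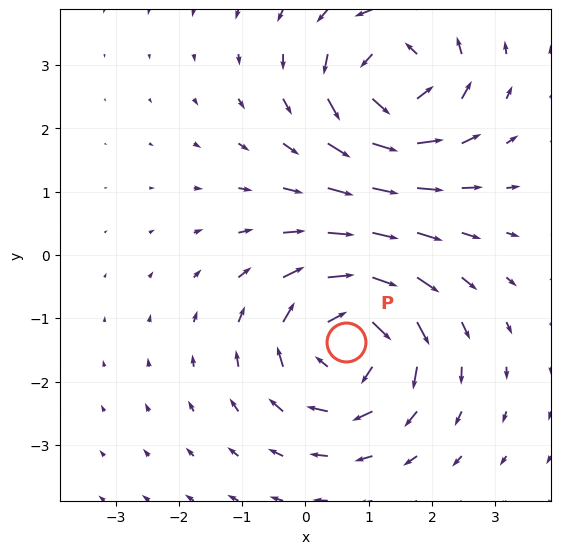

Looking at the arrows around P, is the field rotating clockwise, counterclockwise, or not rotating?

Near P at (0.6, -1.4) the arrows circulate clockwise. The curl (z-component) there is about -5; negative curl means clockwise rotation.

clockwise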